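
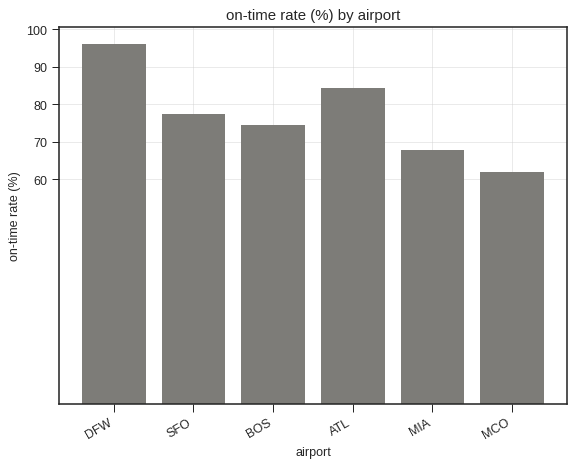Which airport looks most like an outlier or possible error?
DFW ≈ 100; the rest sit between ≈ 60 and ≈ 80.

DFW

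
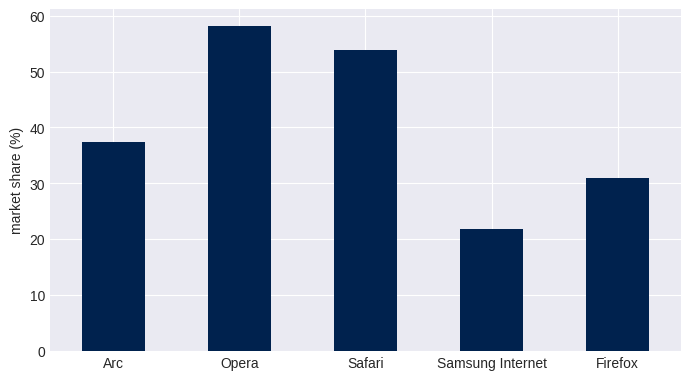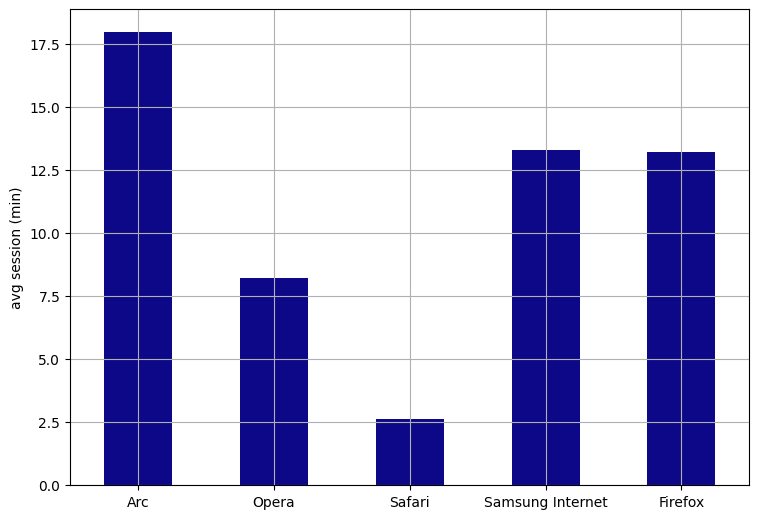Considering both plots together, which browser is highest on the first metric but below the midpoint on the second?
Opera

Chart 2 median avg session (min) ≈ 14; below-median browsers: Opera, Safari. Among those, Opera has the highest market share (%) (≈ 60).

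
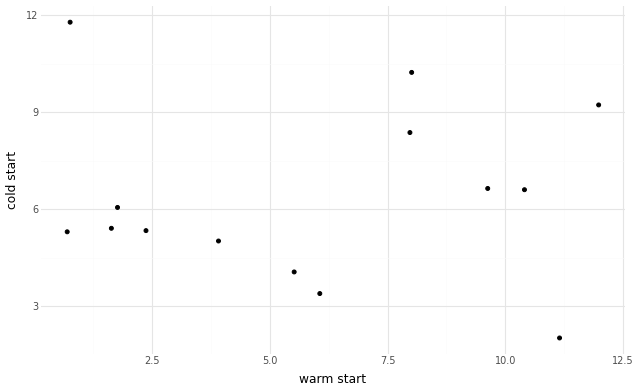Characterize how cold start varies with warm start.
no clear correlation

Points are roughly uncorrelated; weak (|r| ≈ 0.0).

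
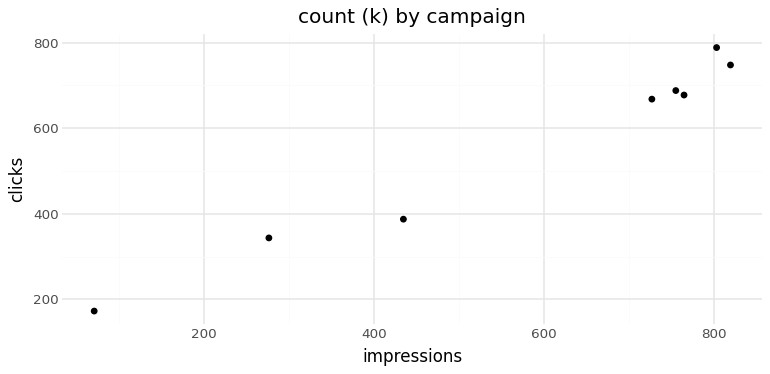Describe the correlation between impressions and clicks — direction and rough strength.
Points are positively correlated; strong (|r| ≈ 1.0).

positive, strong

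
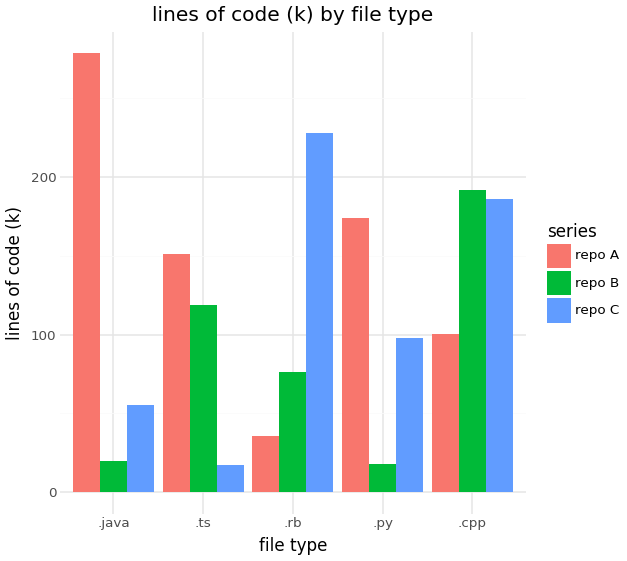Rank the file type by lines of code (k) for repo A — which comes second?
.py

Top 3 for repo A: .java ≈ 275, .py ≈ 175, .ts ≈ 150.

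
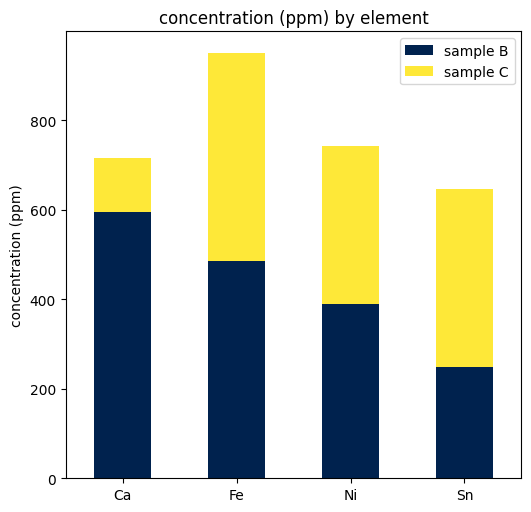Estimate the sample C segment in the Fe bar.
≈ 500

sample C top ≈ 1000, bottom ≈ 500; segment ≈ 500.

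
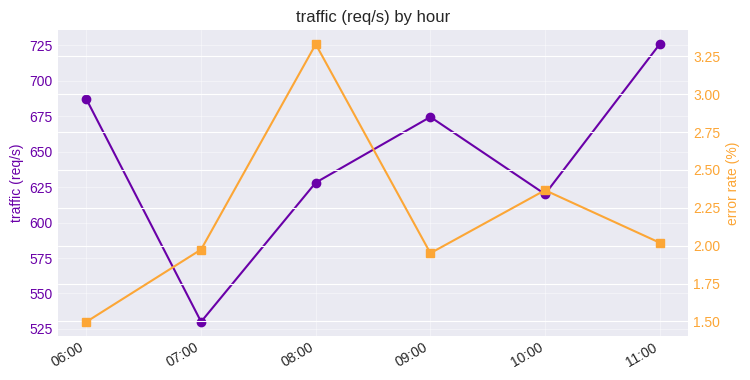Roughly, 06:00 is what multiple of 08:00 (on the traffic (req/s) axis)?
≈ 1.1×

06:00 ≈ 680, 08:00 ≈ 620; 680/620 ≈ 1.1.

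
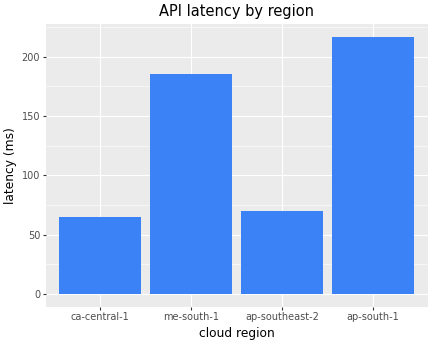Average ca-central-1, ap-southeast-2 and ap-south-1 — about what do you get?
(60 + 80 + 220) / 3 ≈ 120.

≈ 120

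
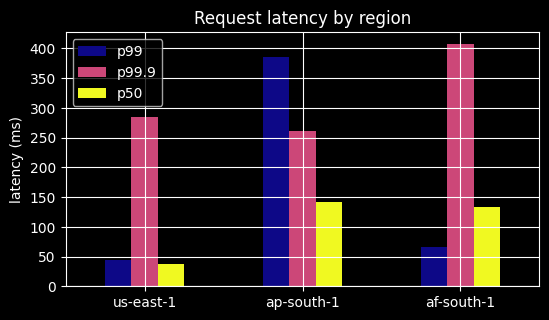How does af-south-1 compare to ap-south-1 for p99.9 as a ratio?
af-south-1 ≈ 400, ap-south-1 ≈ 250; 400/250 ≈ 1.6.

≈ 1.6×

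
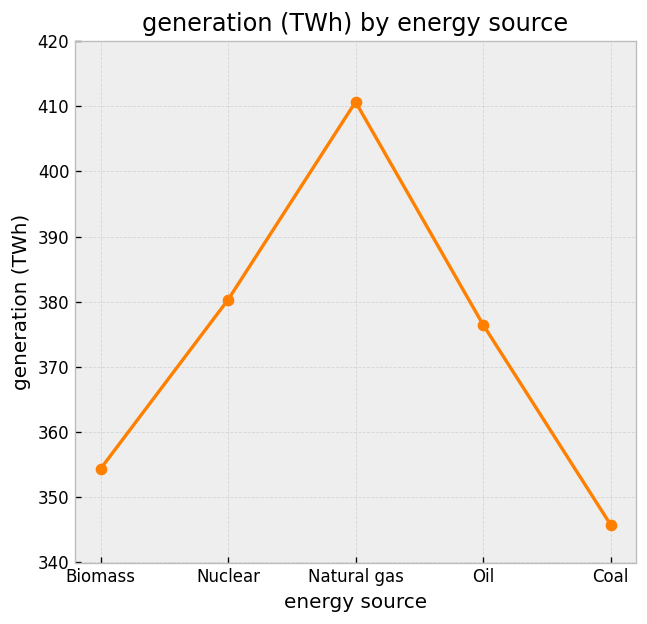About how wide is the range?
≈ 60

Max Natural gas ≈ 410, min Coal ≈ 350; range ≈ 60.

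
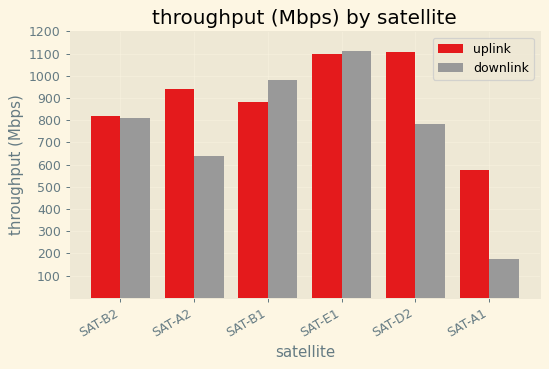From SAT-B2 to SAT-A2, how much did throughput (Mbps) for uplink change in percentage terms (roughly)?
SAT-B2 ≈ 800, SAT-A2 ≈ 900; (900 − 800) / 800 ≈ +12.5%.

≈ +12.5%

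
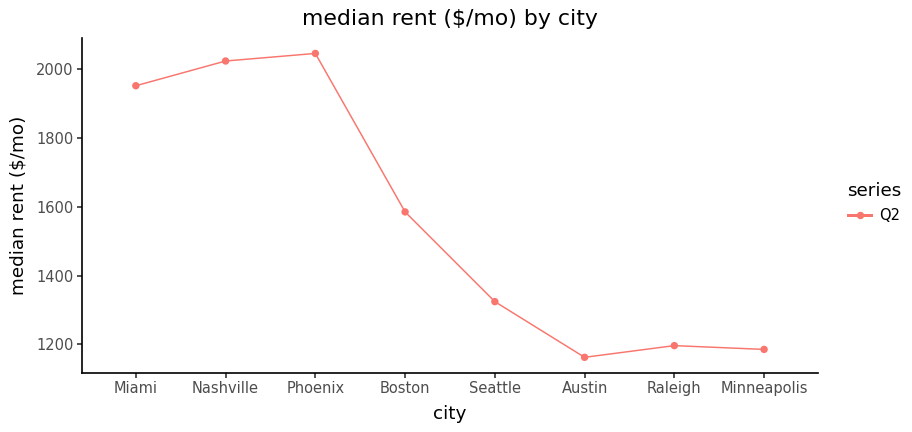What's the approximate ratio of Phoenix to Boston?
≈ 1.25×

Phoenix ≈ 2000, Boston ≈ 1600; 2000/1600 ≈ 1.25.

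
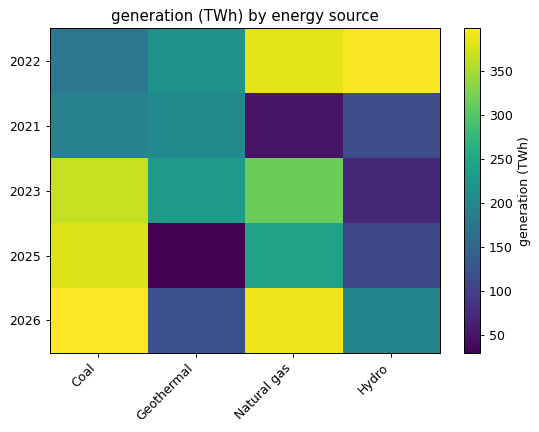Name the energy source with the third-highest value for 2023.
Top 4 for 2023: Coal ≈ 350, Natural gas ≈ 300, Geothermal ≈ 250, Hydro ≈ 50.

Geothermal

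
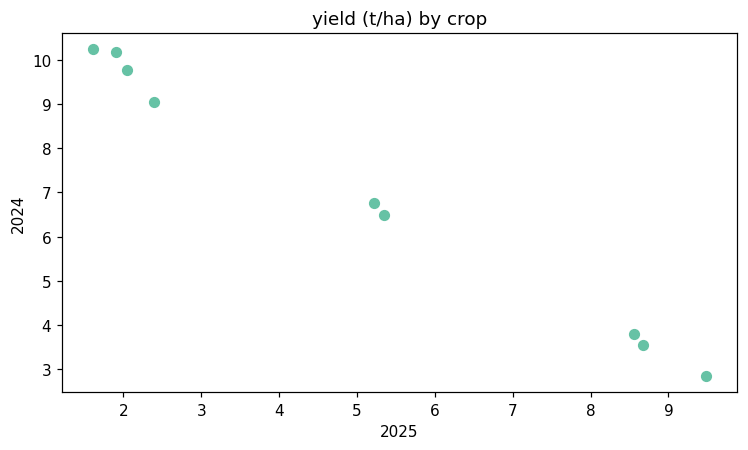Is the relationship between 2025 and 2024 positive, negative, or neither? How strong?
Points are negatively correlated; strong (|r| ≈ 1.0).

negative, strong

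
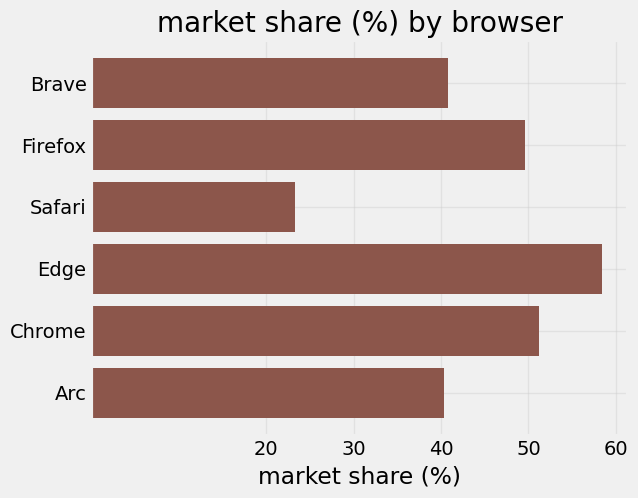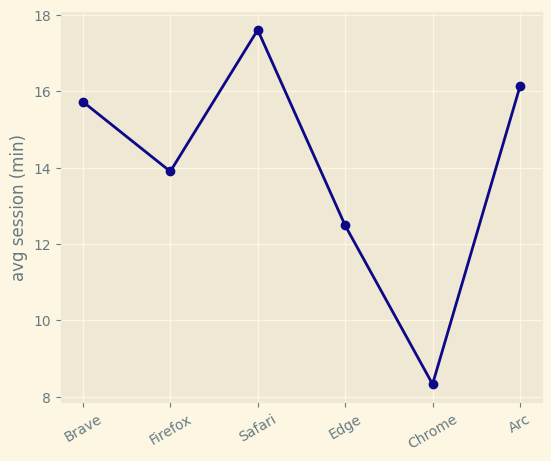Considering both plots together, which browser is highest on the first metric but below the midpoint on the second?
Chart 2 median avg session (min) ≈ 14; below-median browsers: Firefox, Edge, Chrome. Among those, Edge has the highest market share (%) (≈ 60).

Edge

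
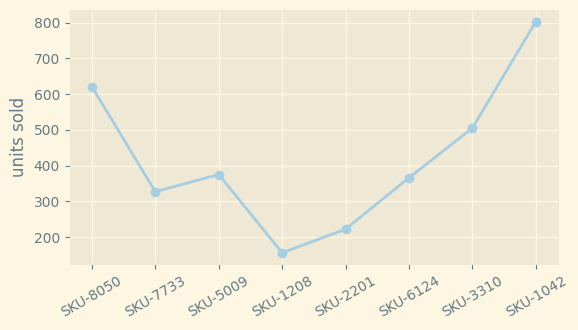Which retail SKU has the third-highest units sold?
SKU-3310

Top 4: SKU-1042 ≈ 800, SKU-8050 ≈ 600, SKU-3310 ≈ 500, SKU-5009 ≈ 400.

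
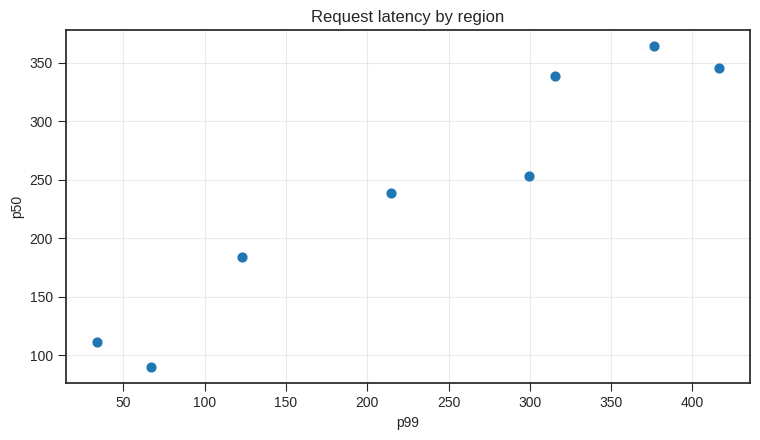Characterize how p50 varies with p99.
positive, strong

Points are positively correlated; strong (|r| ≈ 1.0).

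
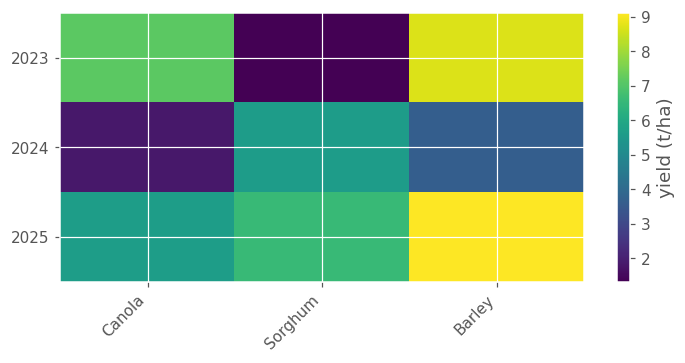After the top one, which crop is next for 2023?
Top 3 for 2023: Barley ≈ 9, Canola ≈ 7, Sorghum ≈ 1.

Canola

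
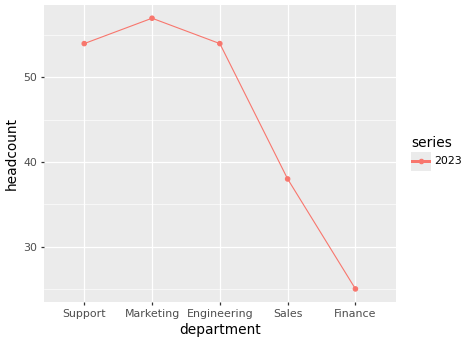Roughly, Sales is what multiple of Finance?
Sales ≈ 40, Finance ≈ 25; 40/25 ≈ 1.6.

≈ 1.6×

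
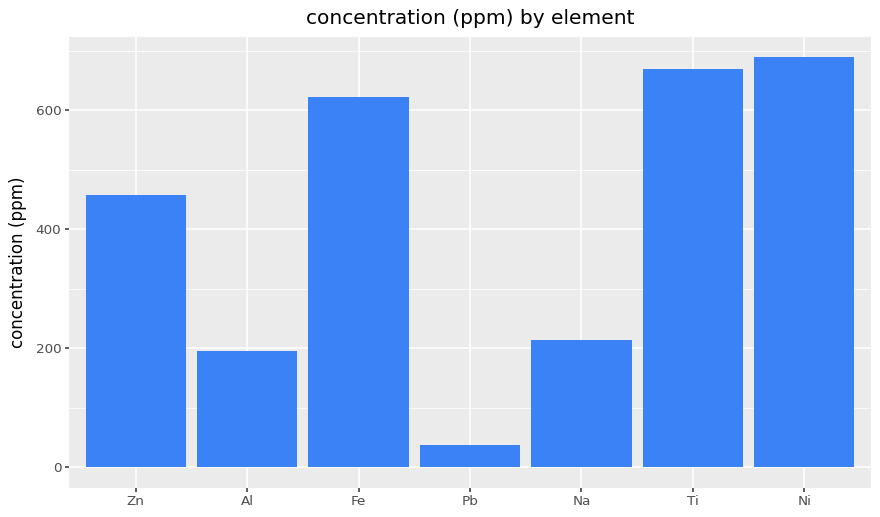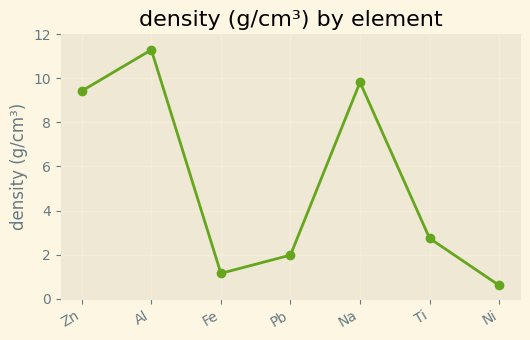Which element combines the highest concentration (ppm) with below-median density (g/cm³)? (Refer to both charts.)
Ni

Chart 2 median density (g/cm³) ≈ 2; below-median elements: Fe, Pb, Ni. Among those, Ni has the highest concentration (ppm) (≈ 700).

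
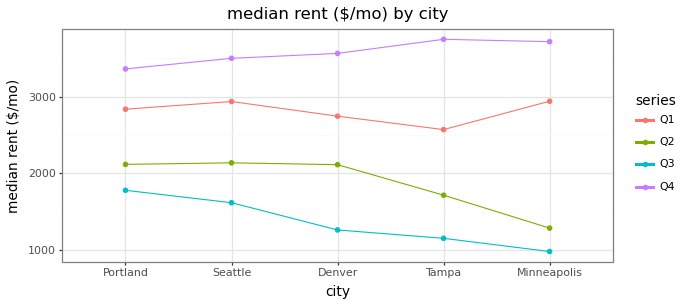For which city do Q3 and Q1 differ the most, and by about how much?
Minneapolis, ≈ 2000 $/mo

Minneapolis: Q3 ≈ 1000, Q1 ≈ 3000 → gap ≈ 2000. Next-largest (Denver) is only ≈ 1000.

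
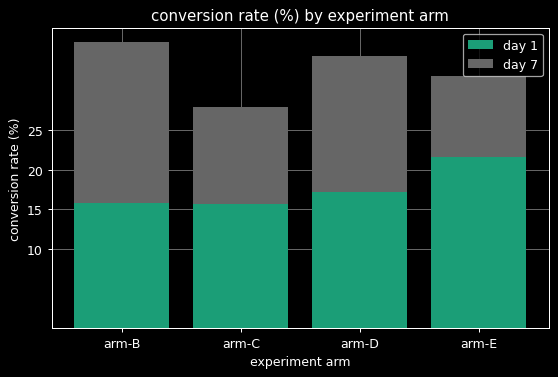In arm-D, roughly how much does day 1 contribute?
≈ 15

day 1 top ≈ 15, bottom ≈ 0; segment ≈ 15.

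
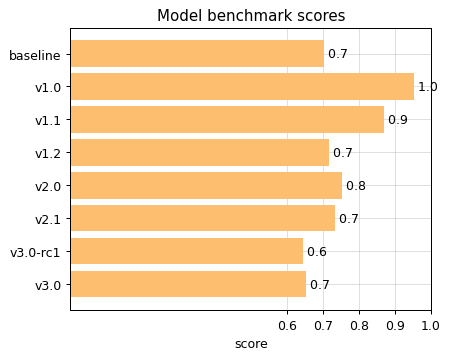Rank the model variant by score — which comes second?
v1.1

Top 3: v1.0 ≈ 1.0, v1.1 ≈ 0.9, v2.0 ≈ 0.8.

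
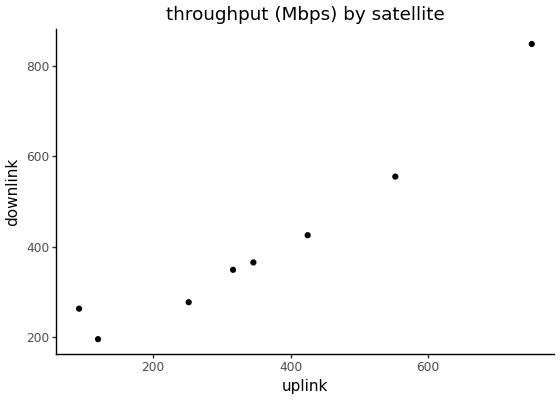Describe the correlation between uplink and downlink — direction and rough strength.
positive, strong

Points are positively correlated; strong (|r| ≈ 1.0).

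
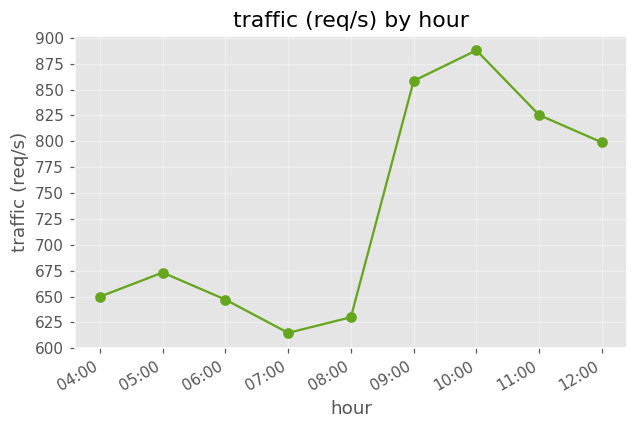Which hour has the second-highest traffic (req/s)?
09:00

Top 3: 10:00 ≈ 900, 09:00 ≈ 850, 11:00 ≈ 825.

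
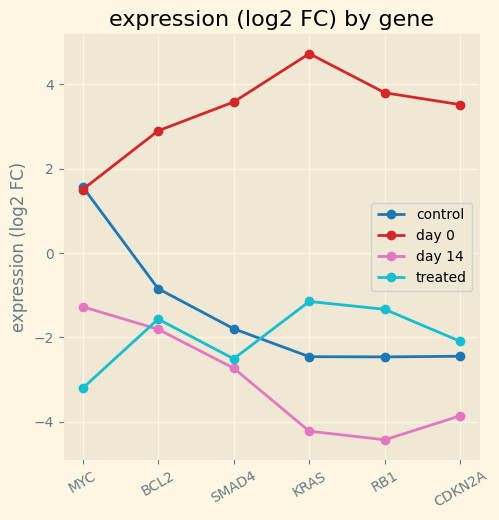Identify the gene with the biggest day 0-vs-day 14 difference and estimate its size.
KRAS, ≈ 9 log2 FC

KRAS: day 0 ≈ 5, day 14 ≈ -4 → gap ≈ 9. Next-largest (RB1) is only ≈ 8.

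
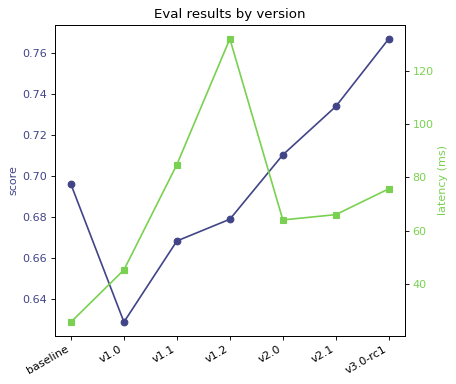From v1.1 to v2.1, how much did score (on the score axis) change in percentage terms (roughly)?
≈ +12.1%

v1.1 ≈ 0.66, v2.1 ≈ 0.74; (0.74 − 0.66) / 0.66 ≈ +12.1%.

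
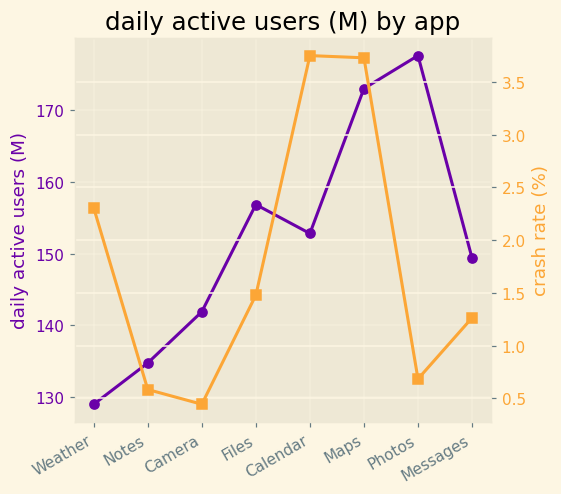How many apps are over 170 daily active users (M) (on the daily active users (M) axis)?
2

Above 170: Maps, Photos.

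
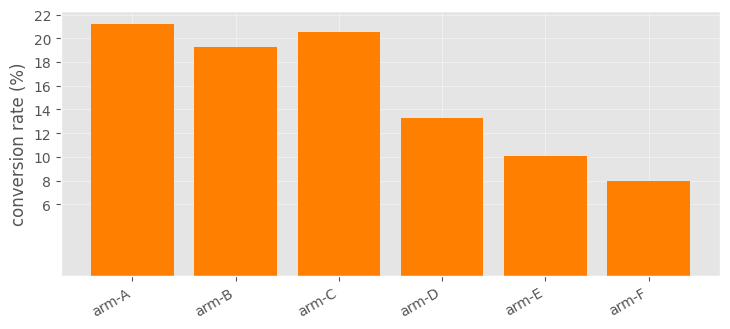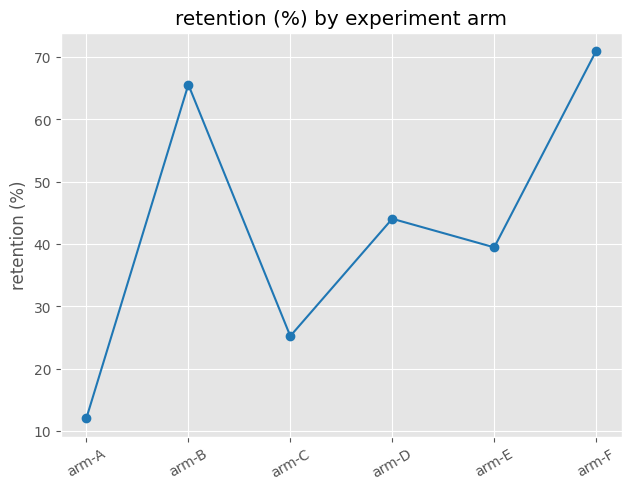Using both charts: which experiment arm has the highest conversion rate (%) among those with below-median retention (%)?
Chart 2 median retention (%) ≈ 40; below-median experiment arms: arm-A, arm-C, arm-E. Among those, arm-A has the highest conversion rate (%) (≈ 22).

arm-A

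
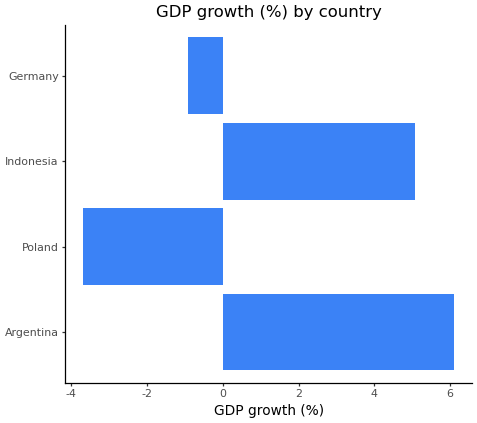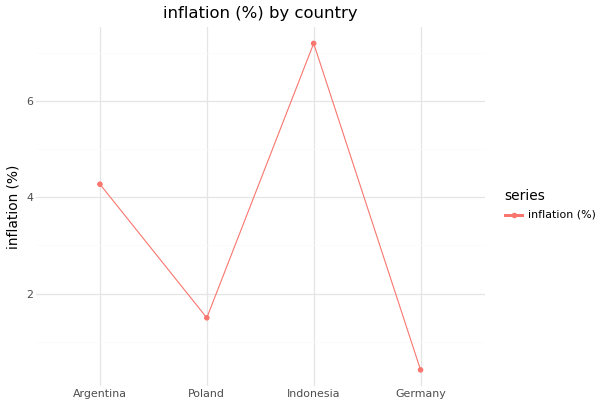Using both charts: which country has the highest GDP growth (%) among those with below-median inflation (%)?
Chart 2 median inflation (%) ≈ 3; below-median countries: Poland, Germany. Among those, Germany has the highest GDP growth (%) (≈ -1).

Germany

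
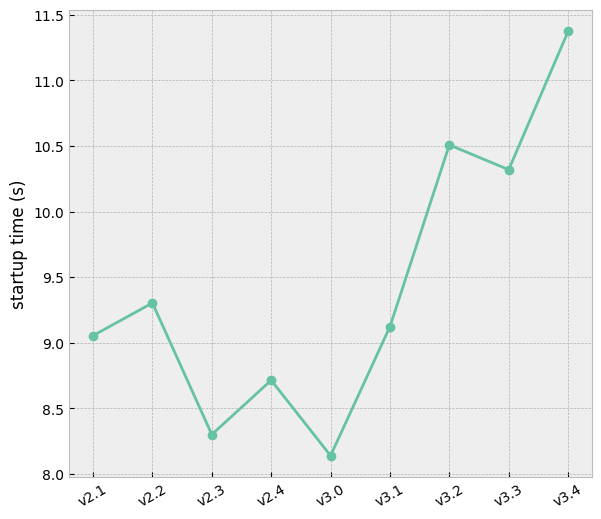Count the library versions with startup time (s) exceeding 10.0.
3

Above 10.0: v3.2, v3.3, v3.4.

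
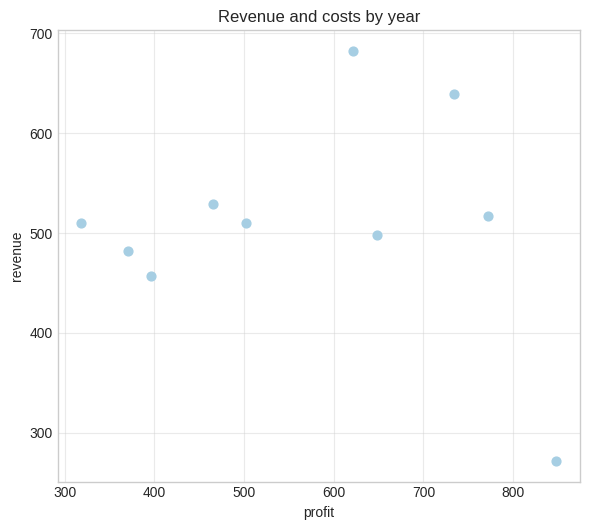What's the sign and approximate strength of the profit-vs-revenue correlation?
no clear correlation

Points are roughly uncorrelated; weak (|r| ≈ 0.1).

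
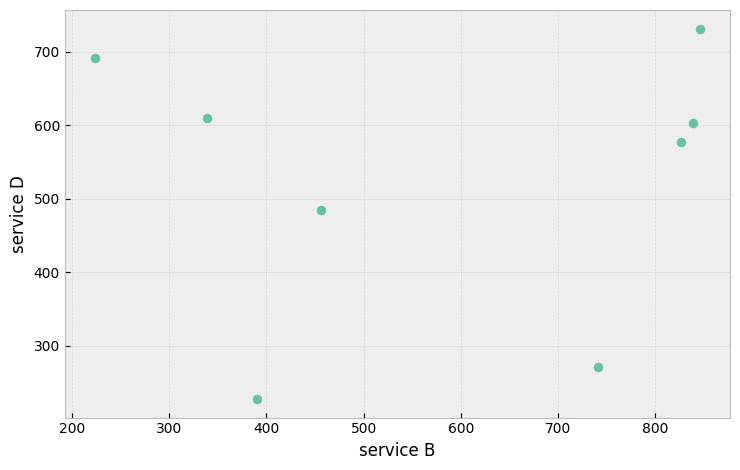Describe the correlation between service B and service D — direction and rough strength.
no clear correlation

Points are roughly uncorrelated; weak (|r| ≈ 0.1).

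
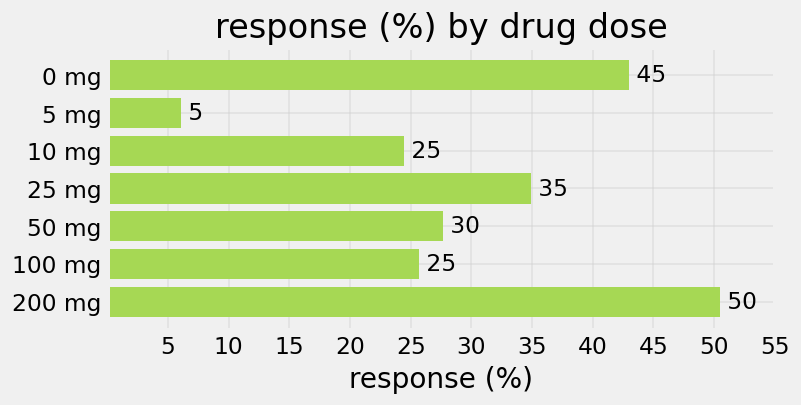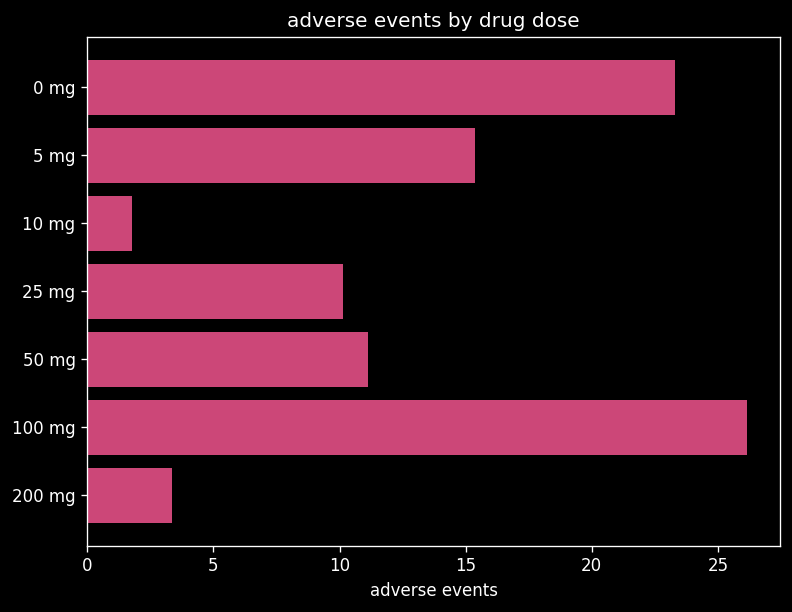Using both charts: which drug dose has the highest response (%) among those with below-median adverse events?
Chart 2 median adverse events ≈ 10; below-median drug doses: 10 mg, 25 mg, 200 mg. Among those, 200 mg has the highest response (%) (≈ 50).

200 mg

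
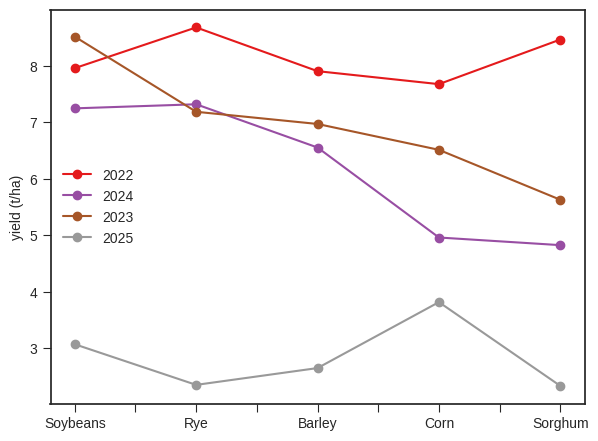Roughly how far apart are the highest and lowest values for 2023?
Max Soybeans ≈ 9, min Sorghum ≈ 6; range ≈ 3.

≈ 3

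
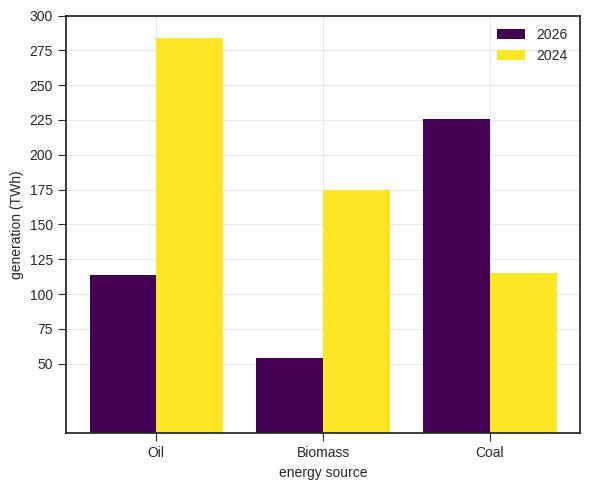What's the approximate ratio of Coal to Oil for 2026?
≈ 1.8×

Coal ≈ 225, Oil ≈ 125; 225/125 ≈ 1.8.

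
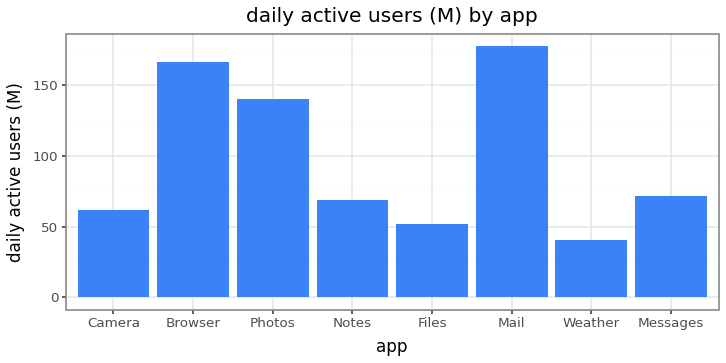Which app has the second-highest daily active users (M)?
Top 3: Mail ≈ 180, Browser ≈ 160, Photos ≈ 140.

Browser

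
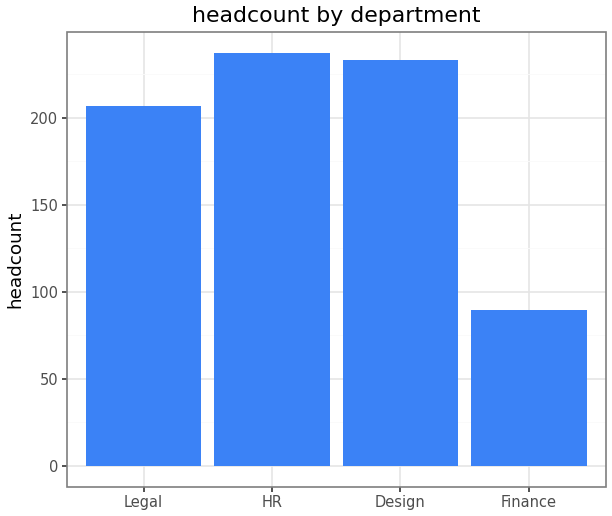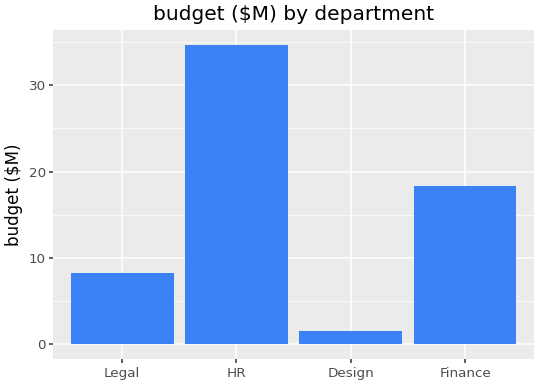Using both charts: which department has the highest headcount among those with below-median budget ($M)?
Chart 2 median budget ($M) ≈ 15; below-median departments: Legal, Design. Among those, Design has the highest headcount (≈ 225).

Design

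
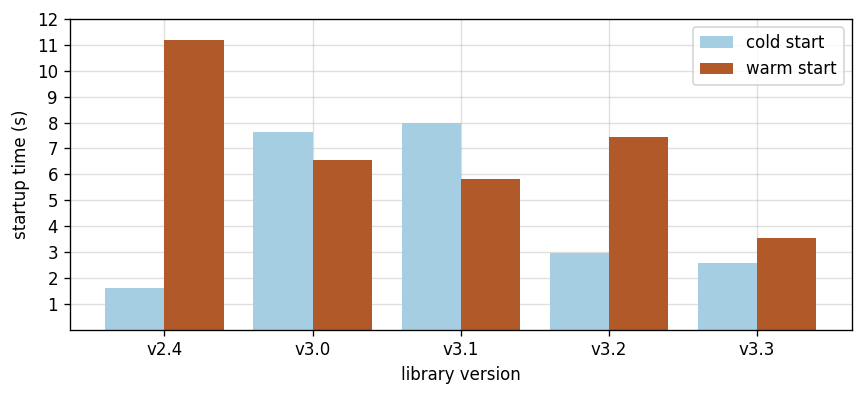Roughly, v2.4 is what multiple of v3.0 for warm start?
v2.4 ≈ 11, v3.0 ≈ 7; 11/7 ≈ 1.57.

≈ 1.57×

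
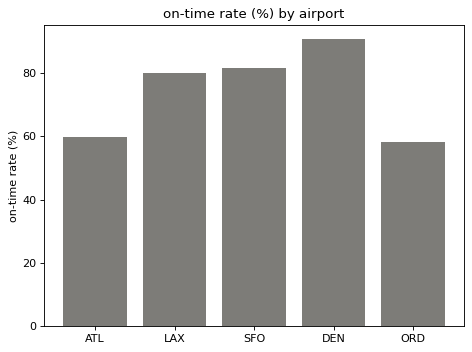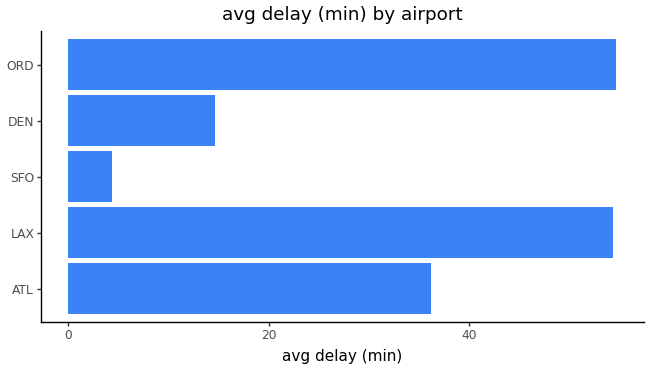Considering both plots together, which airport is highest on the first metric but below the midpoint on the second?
Chart 2 median avg delay (min) ≈ 40; below-median airports: SFO, DEN. Among those, DEN has the highest on-time rate (%) (≈ 90).

DEN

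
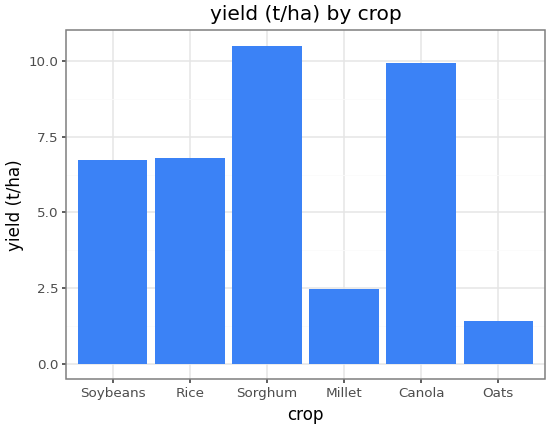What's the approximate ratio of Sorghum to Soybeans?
≈ 1.57×

Sorghum ≈ 11, Soybeans ≈ 7; 11/7 ≈ 1.57.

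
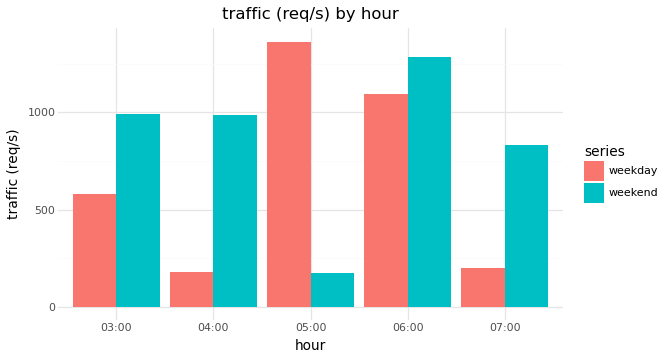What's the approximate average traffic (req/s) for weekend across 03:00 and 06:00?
(1000 + 1200) / 2 ≈ 1100.

≈ 1100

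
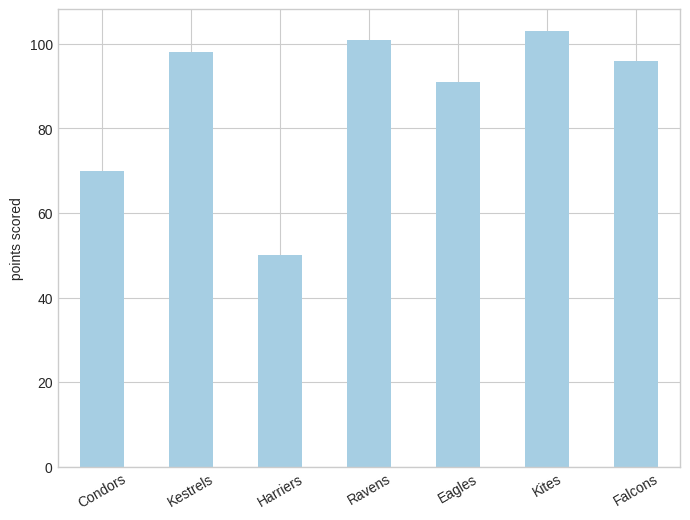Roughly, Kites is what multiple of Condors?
≈ 1.43×

Kites ≈ 100, Condors ≈ 70; 100/70 ≈ 1.43.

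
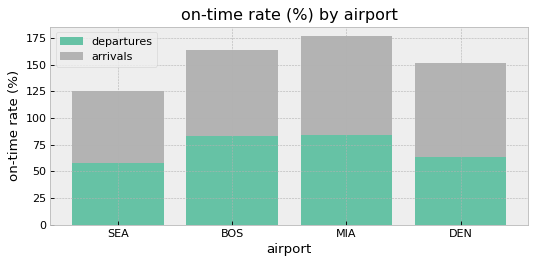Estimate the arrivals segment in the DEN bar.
arrivals top ≈ 160, bottom ≈ 60; segment ≈ 100.

≈ 100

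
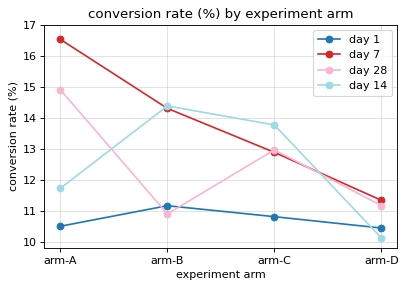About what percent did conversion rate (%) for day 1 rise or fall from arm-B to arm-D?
arm-B ≈ 11, arm-D ≈ 10; (10 − 11) / 11 ≈ -9.1%.

≈ -9.1%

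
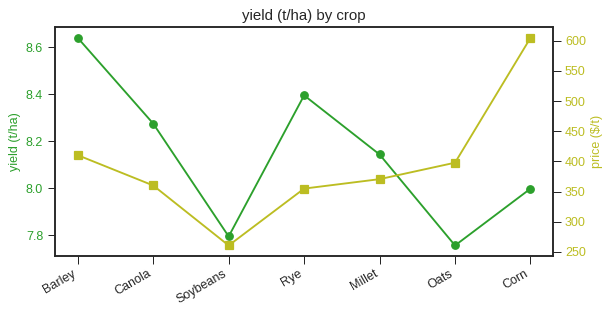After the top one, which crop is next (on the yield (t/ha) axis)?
Top 3 (on the yield (t/ha) axis): Barley ≈ 8.6, Rye ≈ 8.4, Canola ≈ 8.3.

Rye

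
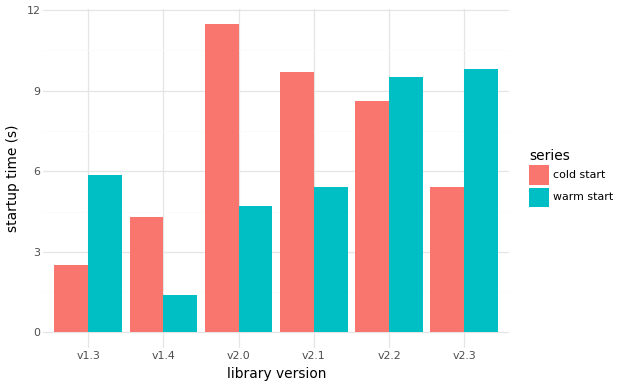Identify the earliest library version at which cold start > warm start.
v1.4

v1.3: cold start ≈ 3 vs warm start ≈ 6 (not yet); v1.4: cold start ≈ 4 vs warm start ≈ 1 (first crossover).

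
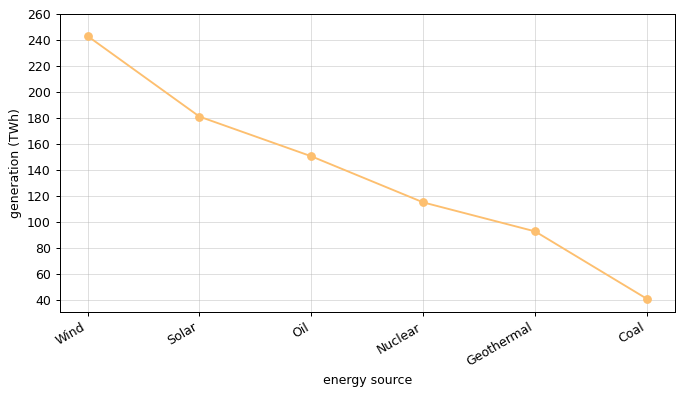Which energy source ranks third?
Top 4: Wind ≈ 240, Solar ≈ 180, Oil ≈ 160, Nuclear ≈ 120.

Oil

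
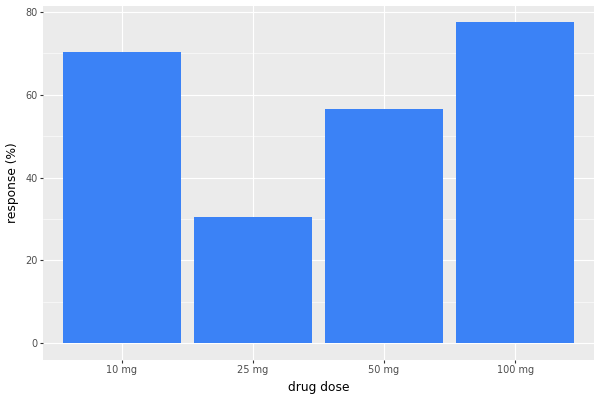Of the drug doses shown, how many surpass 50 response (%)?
Above 50: 10 mg, 50 mg, 100 mg.

3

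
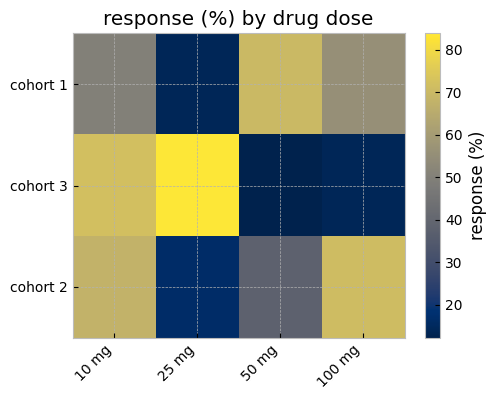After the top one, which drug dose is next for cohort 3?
Top 3 for cohort 3: 25 mg ≈ 80, 10 mg ≈ 70, 100 mg ≈ 10.

10 mg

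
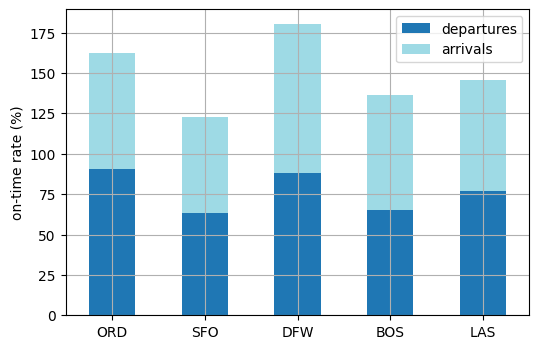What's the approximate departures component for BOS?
≈ 60

departures top ≈ 60, bottom ≈ 0; segment ≈ 60.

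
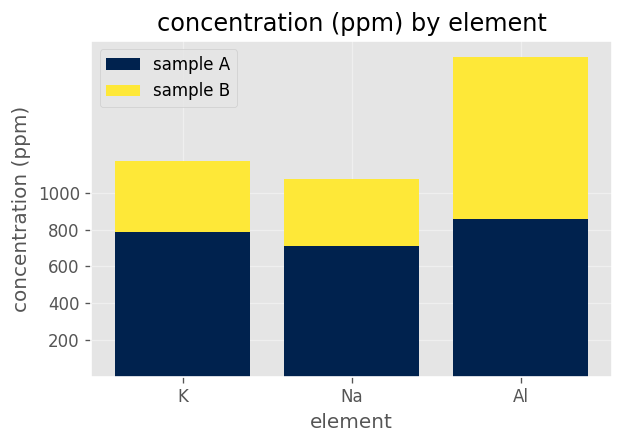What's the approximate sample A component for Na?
≈ 800

sample A top ≈ 800, bottom ≈ 0; segment ≈ 800.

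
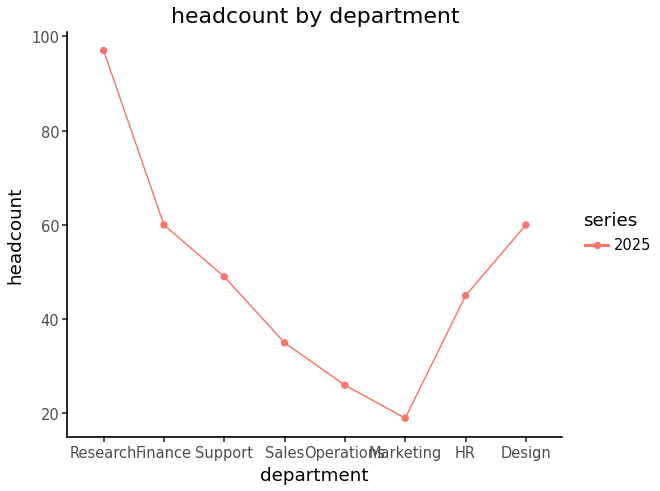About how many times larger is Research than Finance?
≈ 1.67×

Research ≈ 100, Finance ≈ 60; 100/60 ≈ 1.67.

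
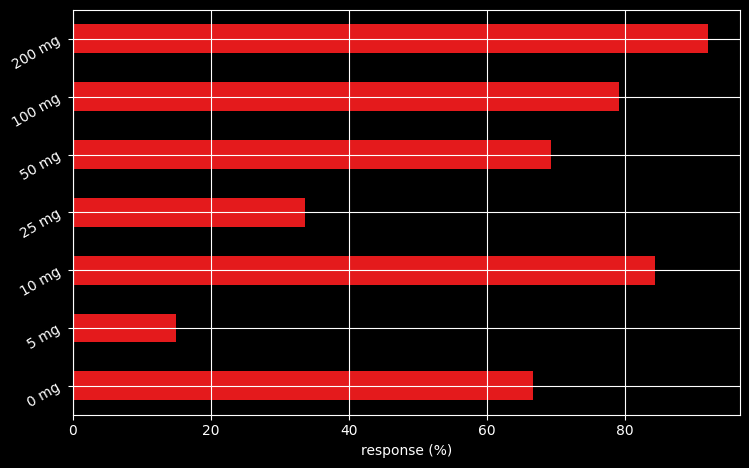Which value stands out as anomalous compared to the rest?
5 mg ≈ 10; the rest sit between ≈ 30 and ≈ 90.

5 mg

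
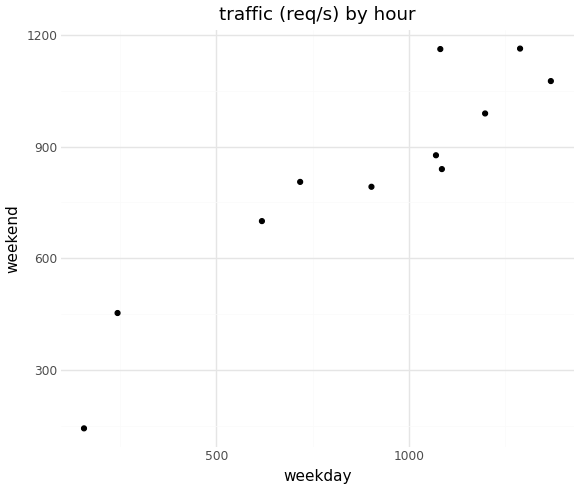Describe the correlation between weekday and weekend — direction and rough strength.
positive, strong

Points are positively correlated; strong (|r| ≈ 0.9).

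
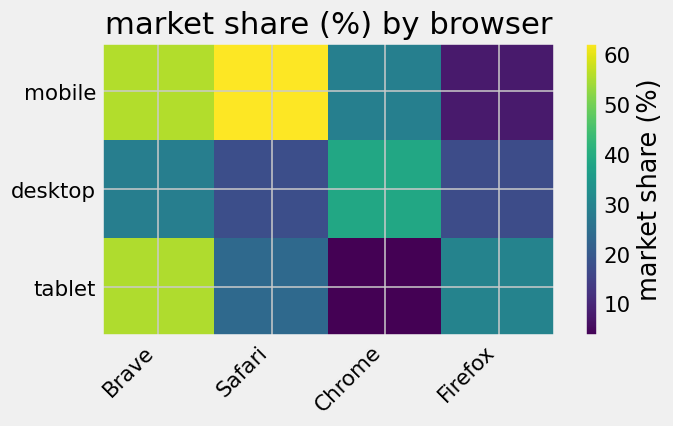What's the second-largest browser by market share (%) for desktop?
Top 3 for desktop: Chrome ≈ 40, Brave ≈ 30, Safari ≈ 20.

Brave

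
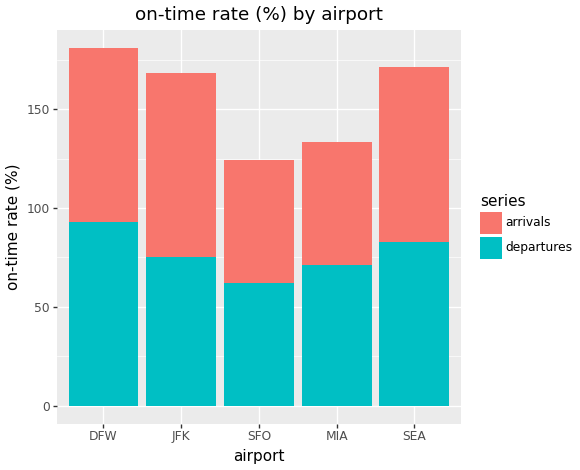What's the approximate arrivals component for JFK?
arrivals top ≈ 160, bottom ≈ 80; segment ≈ 80.

≈ 80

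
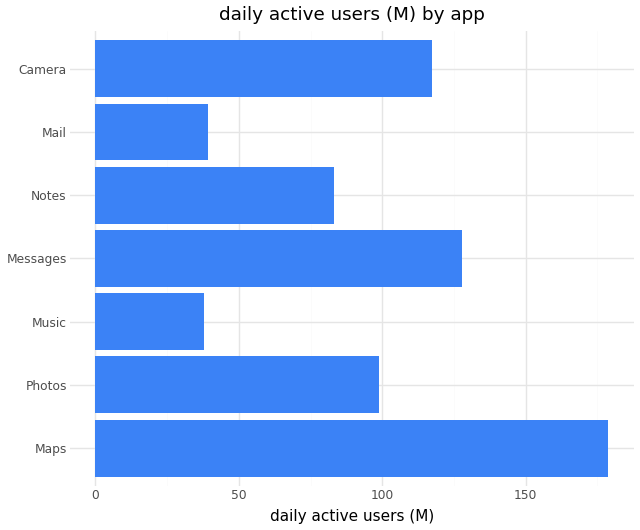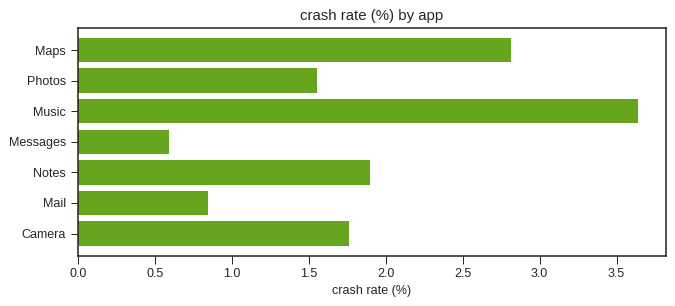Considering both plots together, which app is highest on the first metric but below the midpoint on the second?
Chart 2 median crash rate (%) ≈ 2; below-median apps: Photos, Messages, Mail. Among those, Messages has the highest daily active users (M) (≈ 120).

Messages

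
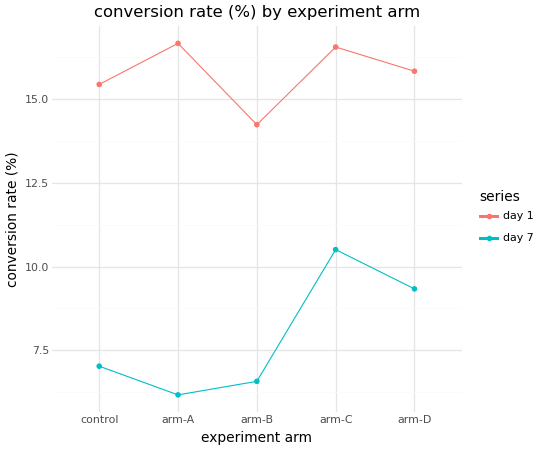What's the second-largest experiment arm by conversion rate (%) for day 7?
Top 3 for day 7: arm-C ≈ 11, arm-D ≈ 9, control ≈ 7.

arm-D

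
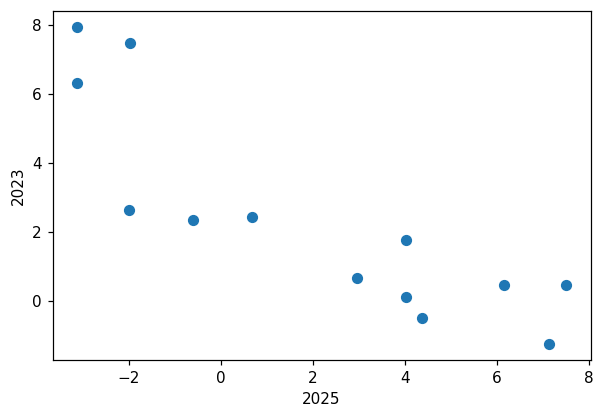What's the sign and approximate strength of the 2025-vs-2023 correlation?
negative, strong

Points are negatively correlated; strong (|r| ≈ 0.9).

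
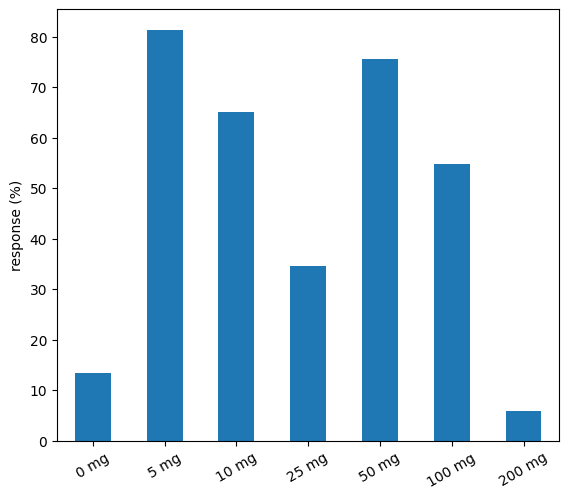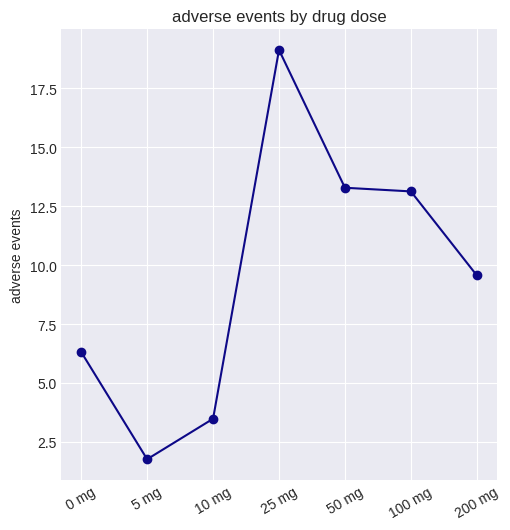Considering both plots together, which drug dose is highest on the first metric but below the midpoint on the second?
5 mg

Chart 2 median adverse events ≈ 10; below-median drug doses: 0 mg, 5 mg, 10 mg. Among those, 5 mg has the highest response (%) (≈ 80).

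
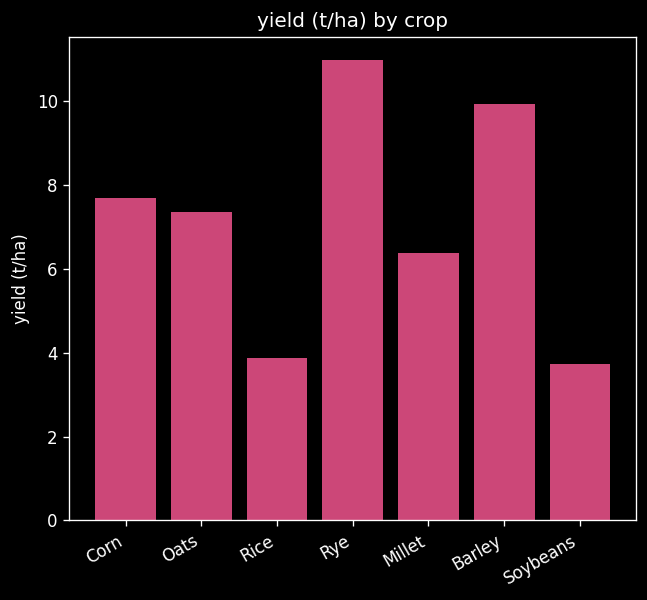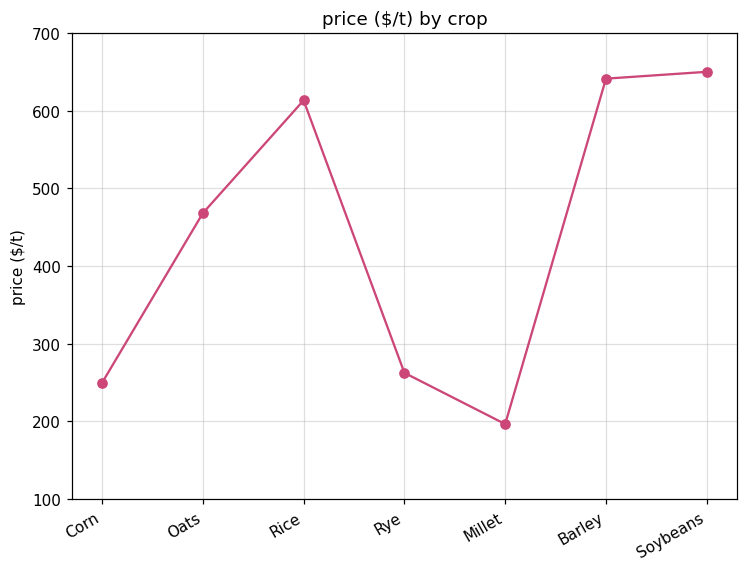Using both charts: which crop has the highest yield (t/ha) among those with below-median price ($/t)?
Chart 2 median price ($/t) ≈ 500; below-median crops: Corn, Rye, Millet. Among those, Rye has the highest yield (t/ha) (≈ 10).

Rye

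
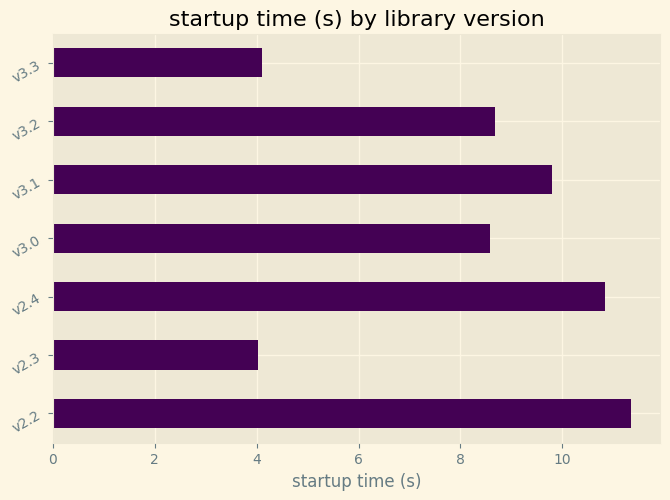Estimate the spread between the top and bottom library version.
≈ 7

Max v2.2 ≈ 11, min v2.3 ≈ 4; range ≈ 7.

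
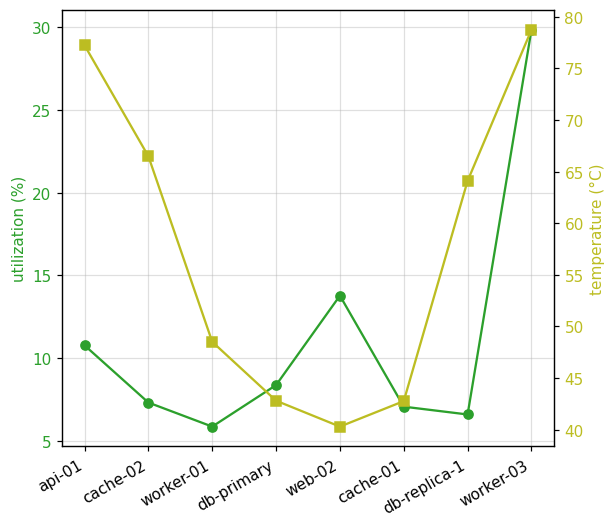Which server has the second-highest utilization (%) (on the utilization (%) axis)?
web-02

Top 3 (on the utilization (%) axis): worker-03 ≈ 30, web-02 ≈ 14, api-01 ≈ 10.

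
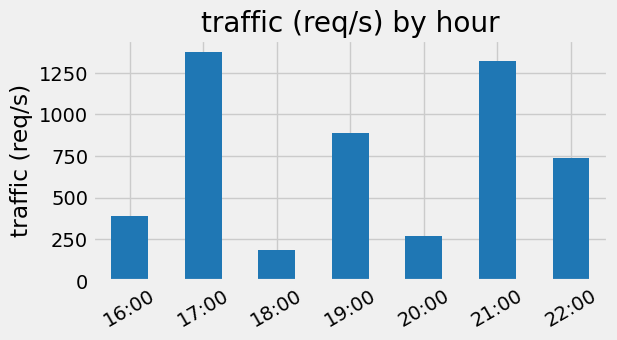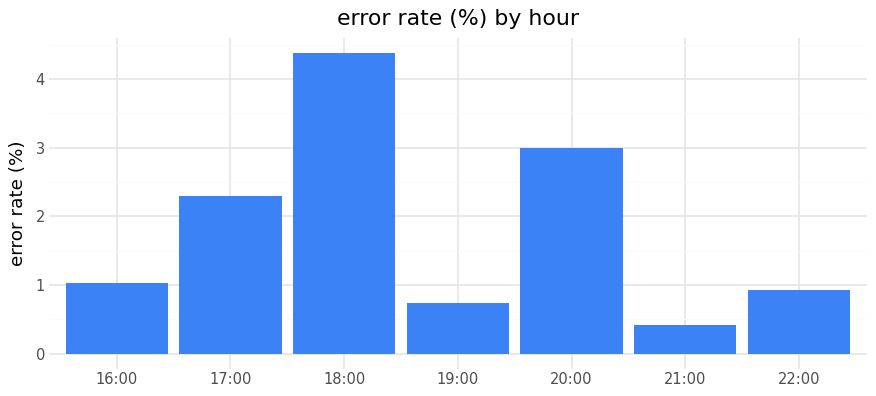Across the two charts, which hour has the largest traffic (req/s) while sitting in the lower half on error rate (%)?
21:00

Chart 2 median error rate (%) ≈ 1; below-median hours: 19:00, 21:00, 22:00. Among those, 21:00 has the highest traffic (req/s) (≈ 1400).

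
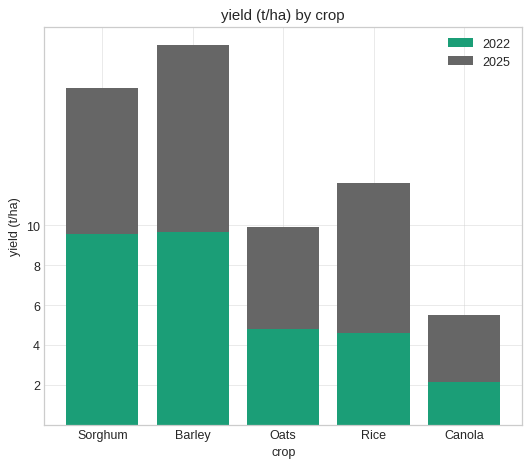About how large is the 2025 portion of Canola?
2025 top ≈ 6, bottom ≈ 2; segment ≈ 4.

≈ 4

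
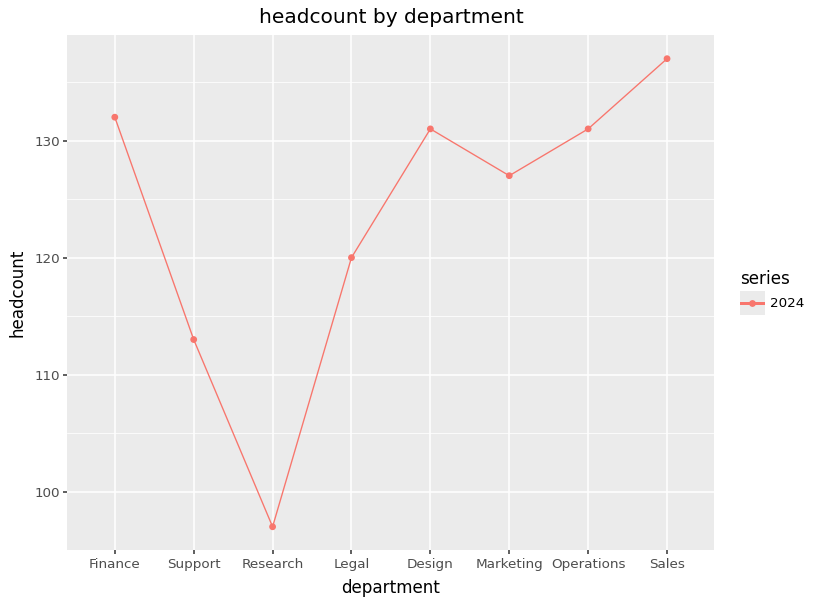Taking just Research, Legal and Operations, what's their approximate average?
≈ 115

(95 + 120 + 130) / 3 ≈ 115.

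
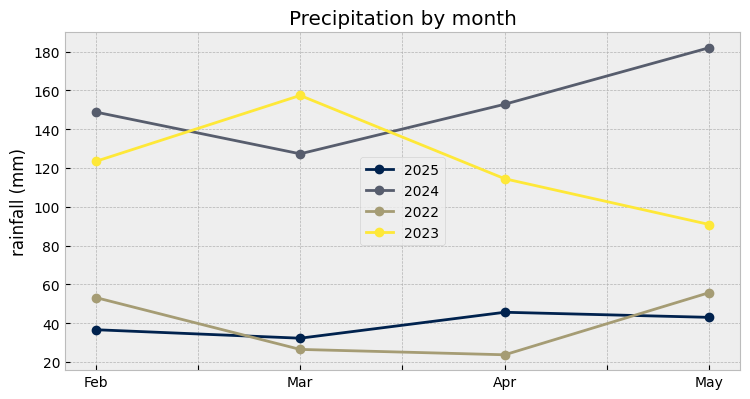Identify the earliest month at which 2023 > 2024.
Feb: 2023 ≈ 120 vs 2024 ≈ 140 (not yet); Mar: 2023 ≈ 160 vs 2024 ≈ 120 (first crossover).

Mar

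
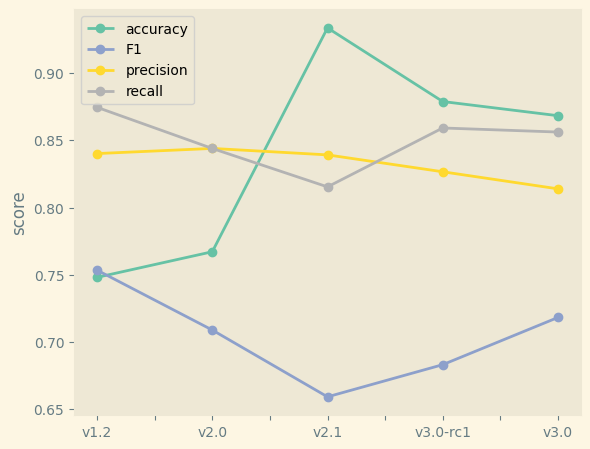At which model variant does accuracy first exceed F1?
v1.2: accuracy ≈ 0.75 vs F1 ≈ 0.75 (not yet); v2.0: accuracy ≈ 0.75 vs F1 ≈ 0.70 (first crossover).

v2.0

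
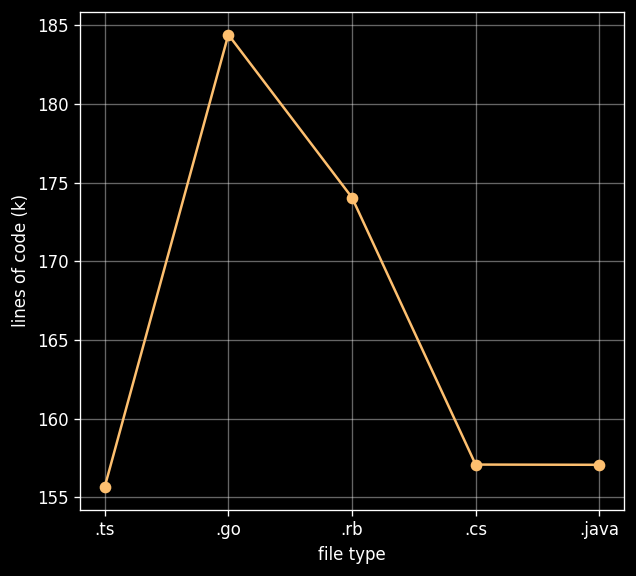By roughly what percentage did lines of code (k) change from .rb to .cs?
.rb ≈ 175, .cs ≈ 155; (155 − 175) / 175 ≈ -11.4%.

≈ -11.4%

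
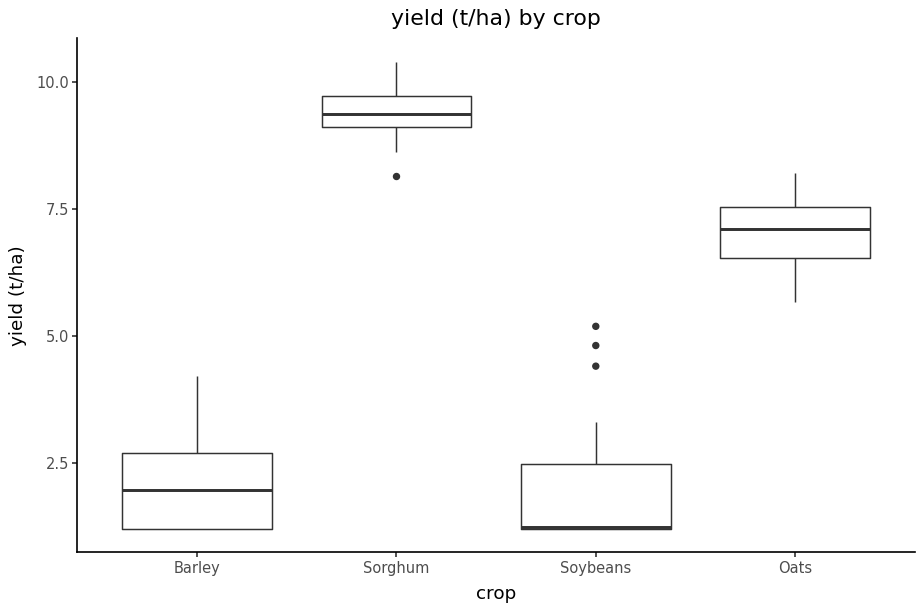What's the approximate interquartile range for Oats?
≈ 1

Q3 ≈ 8, Q1 ≈ 7; IQR ≈ 1.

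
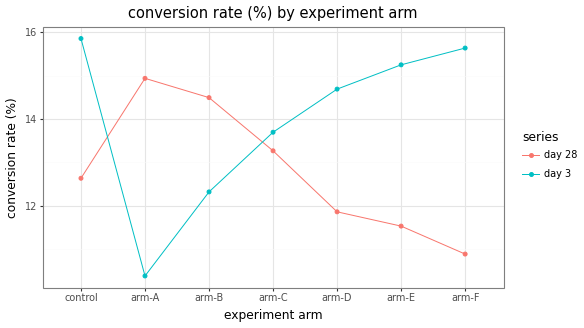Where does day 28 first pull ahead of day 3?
arm-A

control: day 28 ≈ 12.5 vs day 3 ≈ 16.0 (not yet); arm-A: day 28 ≈ 15.0 vs day 3 ≈ 10.5 (first crossover).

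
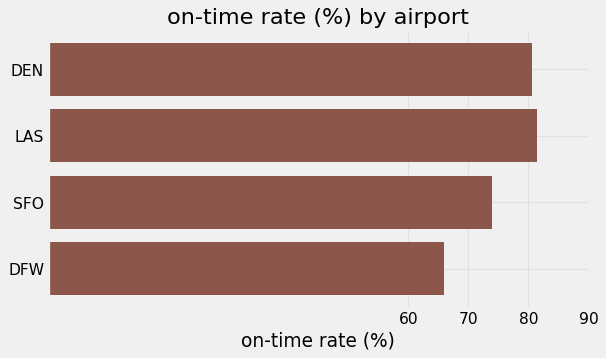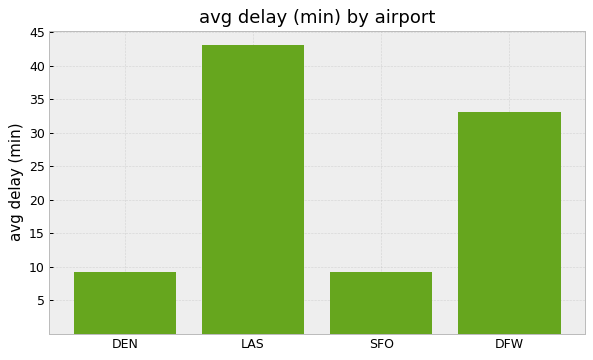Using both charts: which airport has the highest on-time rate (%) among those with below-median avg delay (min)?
DEN

Chart 2 median avg delay (min) ≈ 20; below-median airports: DEN, SFO. Among those, DEN has the highest on-time rate (%) (≈ 80).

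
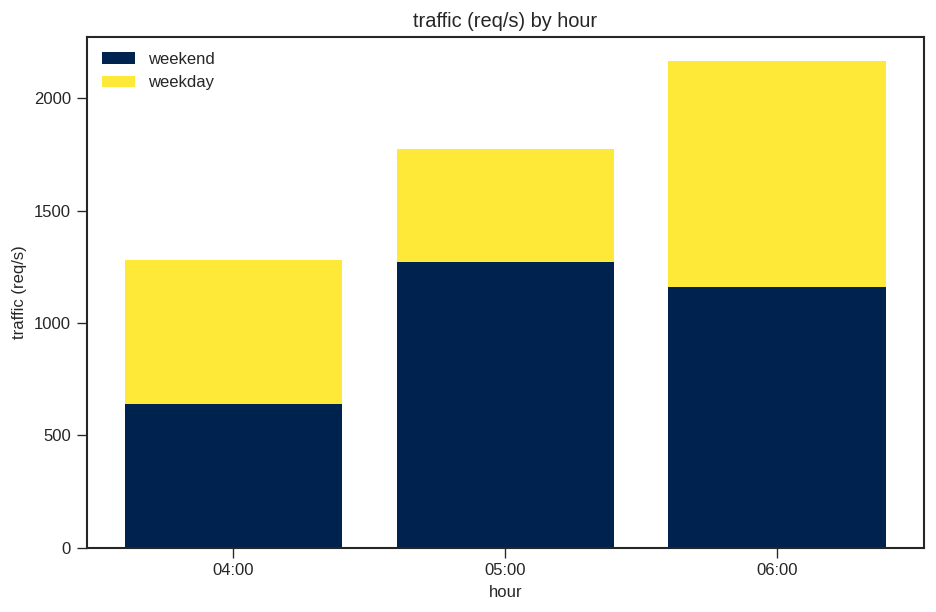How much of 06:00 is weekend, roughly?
weekend top ≈ 1200, bottom ≈ 0; segment ≈ 1200.

≈ 1200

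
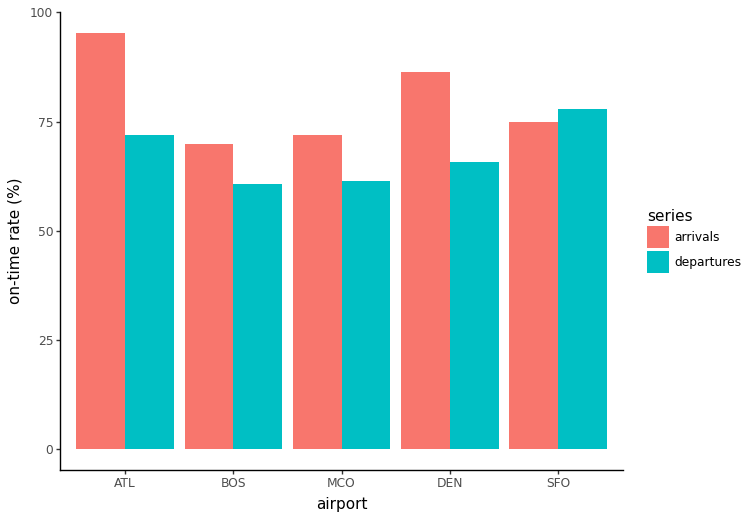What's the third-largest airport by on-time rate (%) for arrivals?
Top 4 for arrivals: ATL ≈ 100, DEN ≈ 90, SFO ≈ 80, MCO ≈ 70.

SFO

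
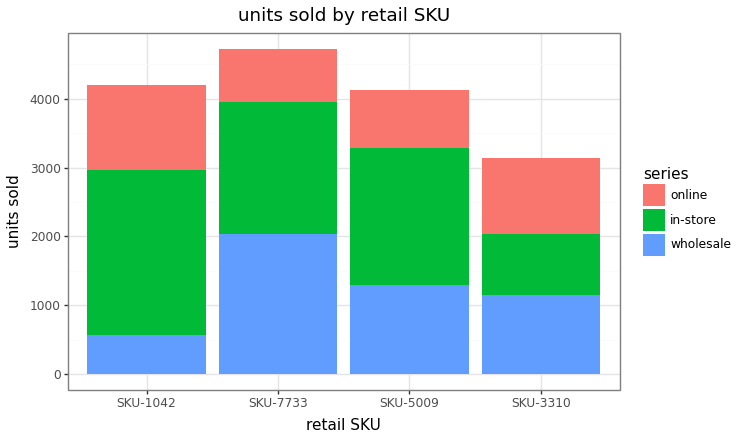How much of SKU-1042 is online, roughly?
≈ 1000

online top ≈ 4000, bottom ≈ 3000; segment ≈ 1000.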